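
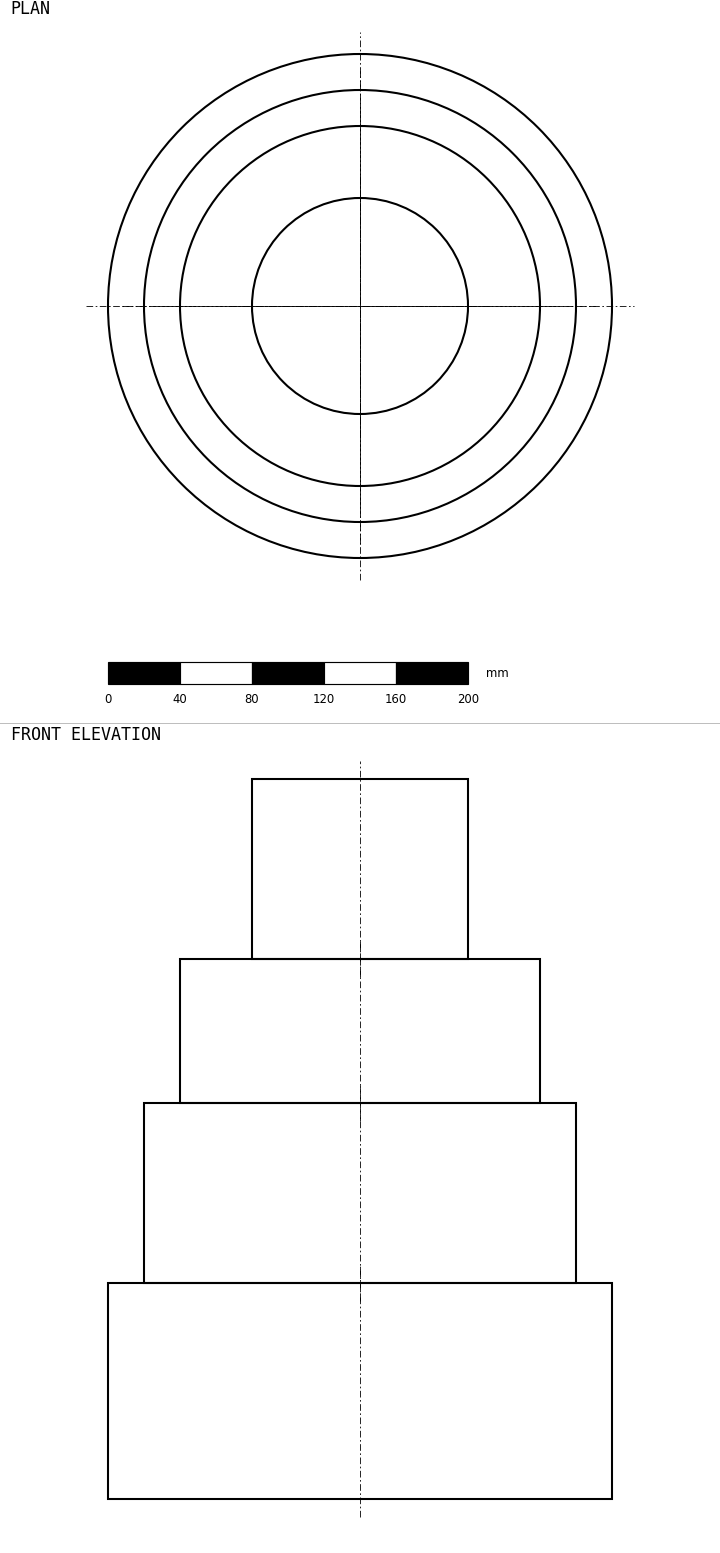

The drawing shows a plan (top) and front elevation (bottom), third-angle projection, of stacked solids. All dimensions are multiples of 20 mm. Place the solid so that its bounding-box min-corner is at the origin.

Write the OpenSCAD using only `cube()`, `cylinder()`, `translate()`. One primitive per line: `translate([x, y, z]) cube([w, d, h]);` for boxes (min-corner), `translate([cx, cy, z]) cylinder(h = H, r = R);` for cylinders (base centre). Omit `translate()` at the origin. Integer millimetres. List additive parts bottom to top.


translate([140, 140, 0]) cylinder(h = 120, r = 140);
translate([140, 140, 120]) cylinder(h = 100, r = 120);
translate([140, 140, 220]) cylinder(h = 80, r = 100);
translate([140, 140, 300]) cylinder(h = 100, r = 60);


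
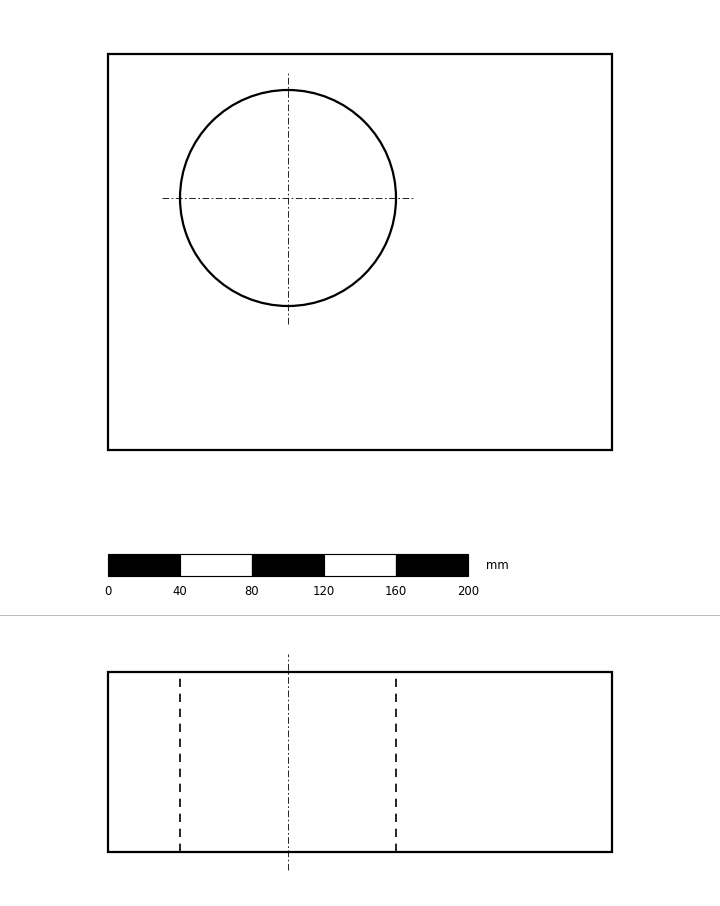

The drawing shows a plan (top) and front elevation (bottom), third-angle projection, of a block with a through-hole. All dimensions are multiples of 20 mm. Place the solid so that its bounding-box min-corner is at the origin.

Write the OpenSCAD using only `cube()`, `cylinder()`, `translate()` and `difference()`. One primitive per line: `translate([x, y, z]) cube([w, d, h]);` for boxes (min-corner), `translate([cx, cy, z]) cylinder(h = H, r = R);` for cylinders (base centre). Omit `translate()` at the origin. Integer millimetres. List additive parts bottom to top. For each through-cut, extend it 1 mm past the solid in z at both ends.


difference() {
  cube([280, 220, 100]);
  translate([100, 140, -1]) cylinder(h = 102, r = 60);
}


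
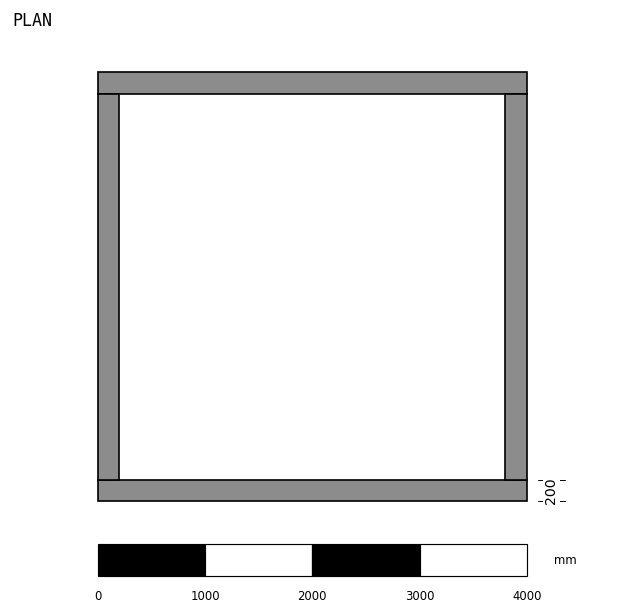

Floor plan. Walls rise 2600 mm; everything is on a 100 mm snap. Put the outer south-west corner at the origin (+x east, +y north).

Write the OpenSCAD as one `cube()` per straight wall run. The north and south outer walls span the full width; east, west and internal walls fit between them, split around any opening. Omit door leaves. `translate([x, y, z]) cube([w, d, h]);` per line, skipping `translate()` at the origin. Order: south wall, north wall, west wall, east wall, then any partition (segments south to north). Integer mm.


cube([4000, 200, 2600]);
translate([0, 3800, 0]) cube([4000, 200, 2600]);
translate([0, 200, 0]) cube([200, 3600, 2600]);
translate([3800, 200, 0]) cube([200, 3600, 2600]);


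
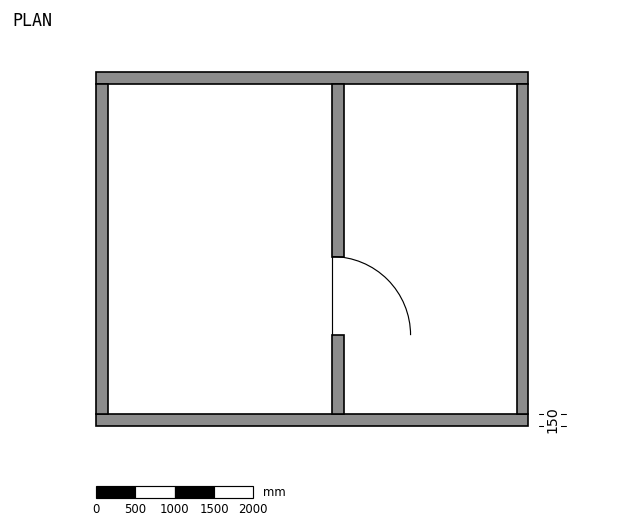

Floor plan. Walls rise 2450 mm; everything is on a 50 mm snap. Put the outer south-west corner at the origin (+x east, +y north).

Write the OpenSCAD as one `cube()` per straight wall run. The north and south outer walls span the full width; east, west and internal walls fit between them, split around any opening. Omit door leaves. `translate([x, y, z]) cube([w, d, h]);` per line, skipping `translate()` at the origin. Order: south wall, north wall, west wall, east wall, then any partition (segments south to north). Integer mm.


cube([5500, 150, 2450]);
translate([0, 4350, 0]) cube([5500, 150, 2450]);
translate([0, 150, 0]) cube([150, 4200, 2450]);
translate([5350, 150, 0]) cube([150, 4200, 2450]);
translate([3000, 150, 0]) cube([150, 1000, 2450]);
translate([3000, 2150, 0]) cube([150, 2200, 2450]);


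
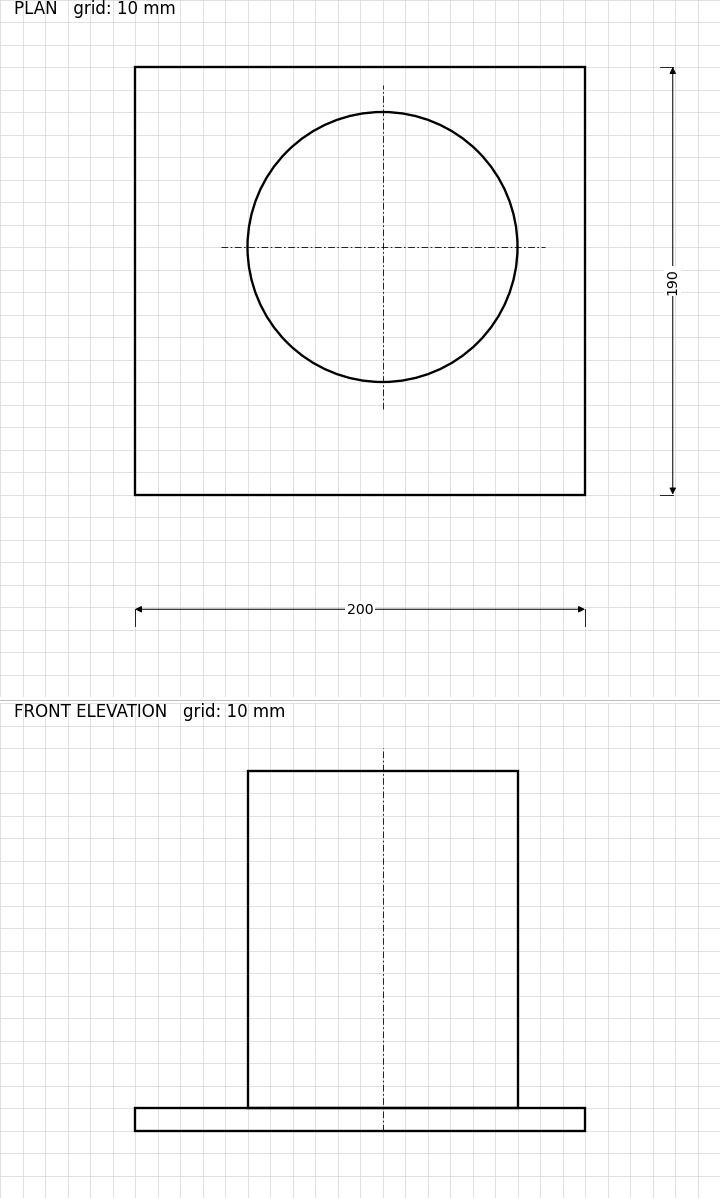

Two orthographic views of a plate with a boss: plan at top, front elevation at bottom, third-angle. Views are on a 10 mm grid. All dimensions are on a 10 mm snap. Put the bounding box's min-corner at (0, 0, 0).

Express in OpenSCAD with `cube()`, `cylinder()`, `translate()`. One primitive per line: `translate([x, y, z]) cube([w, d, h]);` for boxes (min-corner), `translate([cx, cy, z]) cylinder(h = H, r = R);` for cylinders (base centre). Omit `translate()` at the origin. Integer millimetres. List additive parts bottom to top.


cube([200, 190, 10]);
translate([110, 110, 10]) cylinder(h = 150, r = 60);


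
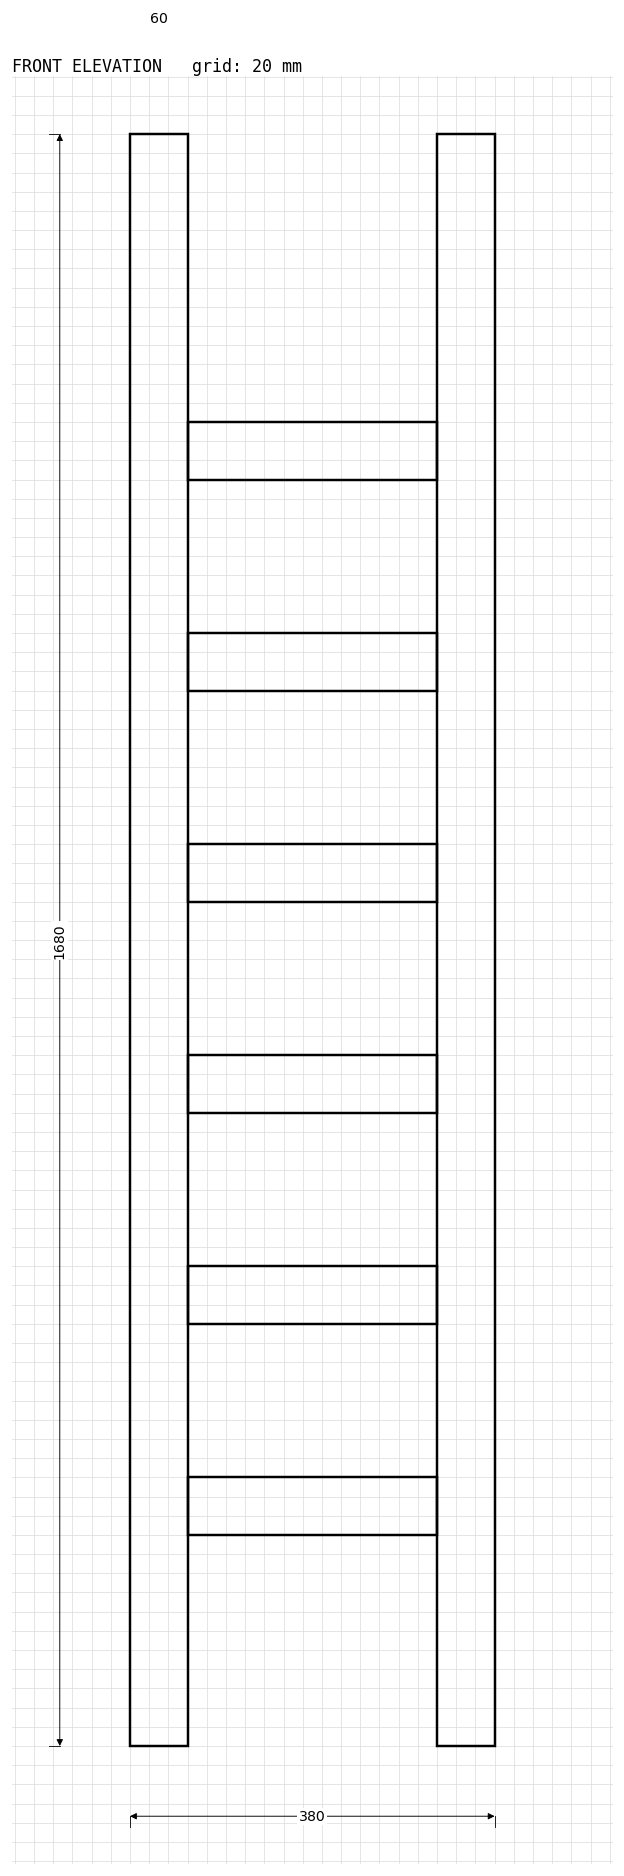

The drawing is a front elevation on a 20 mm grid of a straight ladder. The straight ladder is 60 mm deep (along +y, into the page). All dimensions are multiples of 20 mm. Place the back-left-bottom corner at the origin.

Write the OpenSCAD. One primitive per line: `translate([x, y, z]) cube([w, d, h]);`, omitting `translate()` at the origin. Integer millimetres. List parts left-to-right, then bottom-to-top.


cube([60, 60, 1680]);
translate([60, 0, 220]) cube([260, 60, 60]);
translate([60, 0, 440]) cube([260, 60, 60]);
translate([60, 0, 660]) cube([260, 60, 60]);
translate([60, 0, 880]) cube([260, 60, 60]);
translate([60, 0, 1100]) cube([260, 60, 60]);
translate([60, 0, 1320]) cube([260, 60, 60]);
translate([320, 0, 0]) cube([60, 60, 1680]);


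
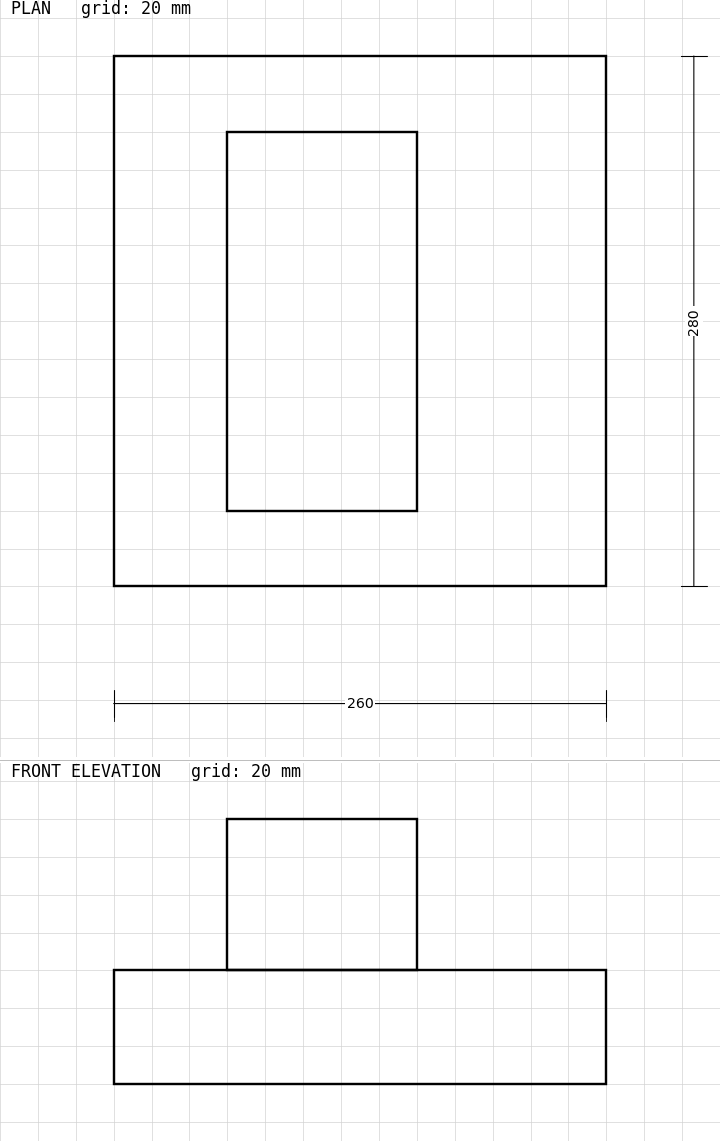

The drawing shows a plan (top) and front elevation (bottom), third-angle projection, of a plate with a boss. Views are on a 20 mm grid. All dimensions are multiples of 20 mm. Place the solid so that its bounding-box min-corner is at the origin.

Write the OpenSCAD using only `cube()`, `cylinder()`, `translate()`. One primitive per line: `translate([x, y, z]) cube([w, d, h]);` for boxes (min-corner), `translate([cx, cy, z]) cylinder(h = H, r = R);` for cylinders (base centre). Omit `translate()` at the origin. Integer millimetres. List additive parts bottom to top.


cube([260, 280, 60]);
translate([60, 40, 60]) cube([100, 200, 80]);


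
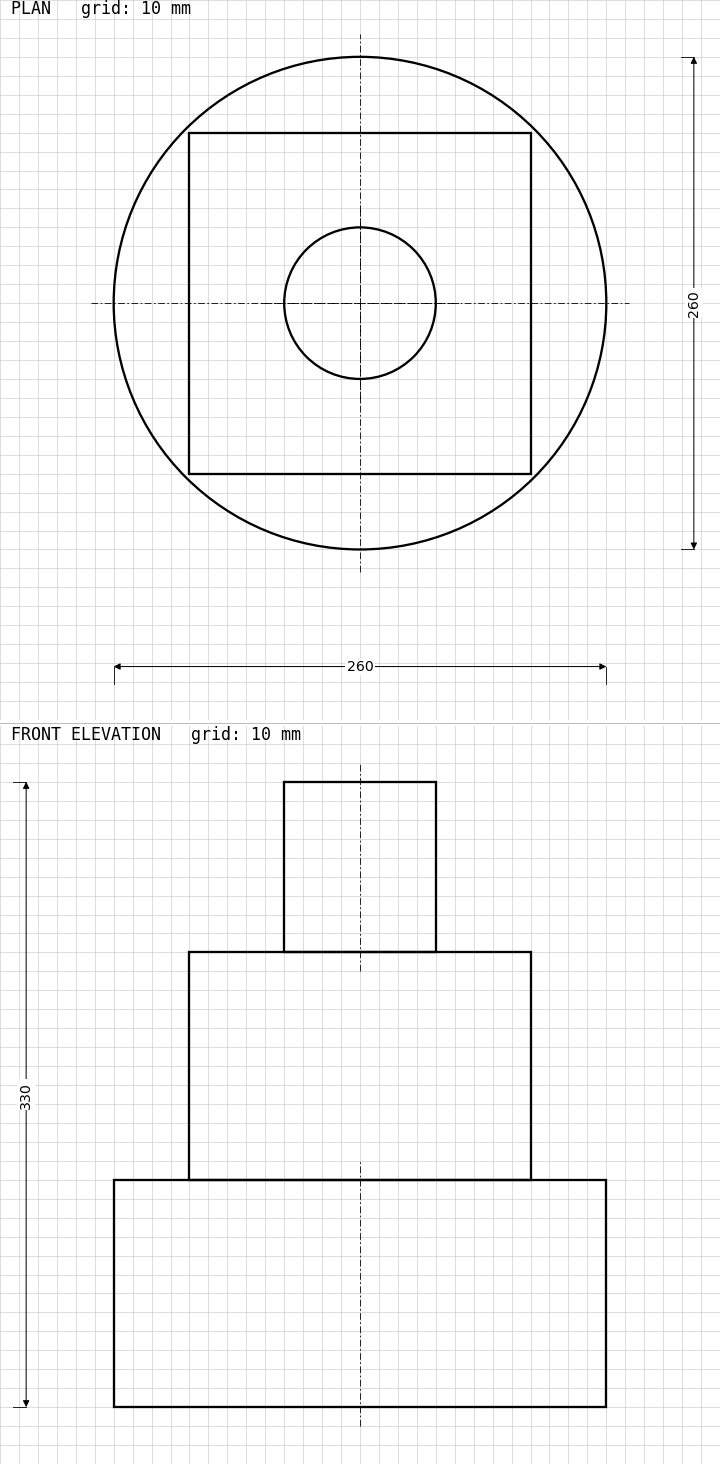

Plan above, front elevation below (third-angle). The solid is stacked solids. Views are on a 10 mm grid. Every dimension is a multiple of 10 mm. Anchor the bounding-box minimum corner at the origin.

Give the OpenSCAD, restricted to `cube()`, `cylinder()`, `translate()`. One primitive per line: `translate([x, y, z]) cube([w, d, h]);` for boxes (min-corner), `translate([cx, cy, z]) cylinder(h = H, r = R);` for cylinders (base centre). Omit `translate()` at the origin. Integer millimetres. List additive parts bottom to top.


translate([130, 130, 0]) cylinder(h = 120, r = 130);
translate([40, 40, 120]) cube([180, 180, 120]);
translate([130, 130, 240]) cylinder(h = 90, r = 40);


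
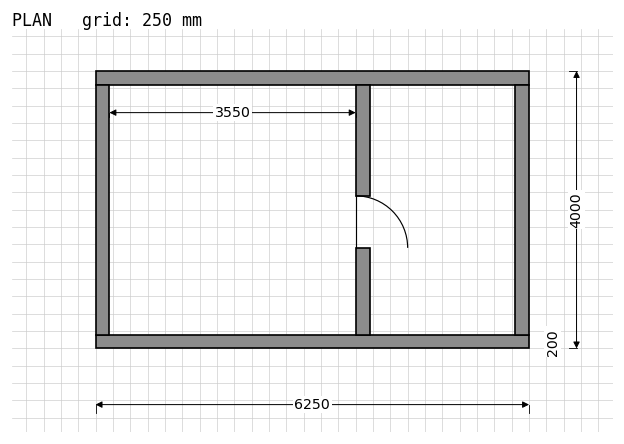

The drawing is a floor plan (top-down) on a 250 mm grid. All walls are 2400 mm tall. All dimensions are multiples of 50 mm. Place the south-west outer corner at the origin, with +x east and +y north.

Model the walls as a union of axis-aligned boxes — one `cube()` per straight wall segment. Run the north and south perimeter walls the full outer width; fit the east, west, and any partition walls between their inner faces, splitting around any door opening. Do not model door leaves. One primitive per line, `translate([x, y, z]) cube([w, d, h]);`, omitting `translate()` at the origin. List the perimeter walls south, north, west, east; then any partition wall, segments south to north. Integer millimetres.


cube([6250, 200, 2400]);
translate([0, 3800, 0]) cube([6250, 200, 2400]);
translate([0, 200, 0]) cube([200, 3600, 2400]);
translate([6050, 200, 0]) cube([200, 3600, 2400]);
translate([3750, 200, 0]) cube([200, 1250, 2400]);
translate([3750, 2200, 0]) cube([200, 1600, 2400]);


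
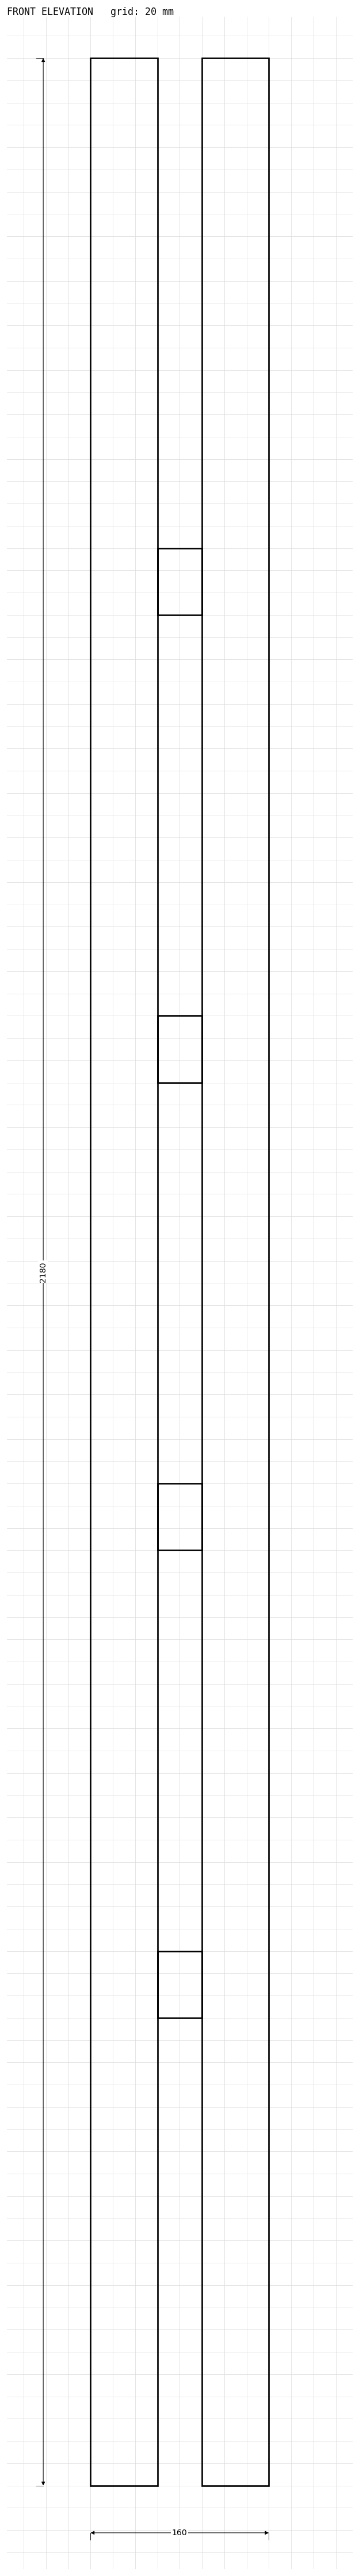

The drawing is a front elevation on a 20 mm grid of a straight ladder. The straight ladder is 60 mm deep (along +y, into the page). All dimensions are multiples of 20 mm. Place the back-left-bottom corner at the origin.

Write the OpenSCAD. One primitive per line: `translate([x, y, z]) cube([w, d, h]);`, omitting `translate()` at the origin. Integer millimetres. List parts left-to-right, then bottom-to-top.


cube([60, 60, 2180]);
translate([60, 0, 420]) cube([40, 60, 60]);
translate([60, 0, 840]) cube([40, 60, 60]);
translate([60, 0, 1260]) cube([40, 60, 60]);
translate([60, 0, 1680]) cube([40, 60, 60]);
translate([100, 0, 0]) cube([60, 60, 2180]);


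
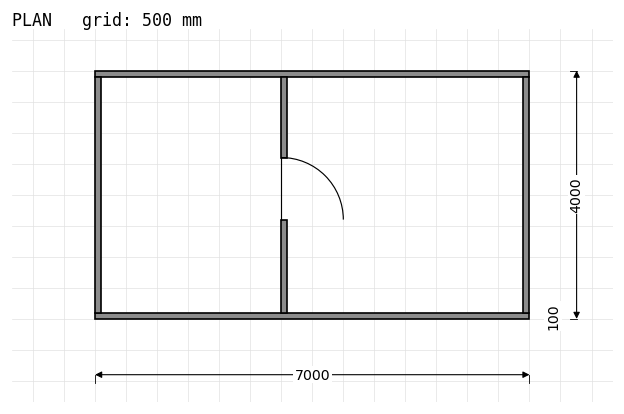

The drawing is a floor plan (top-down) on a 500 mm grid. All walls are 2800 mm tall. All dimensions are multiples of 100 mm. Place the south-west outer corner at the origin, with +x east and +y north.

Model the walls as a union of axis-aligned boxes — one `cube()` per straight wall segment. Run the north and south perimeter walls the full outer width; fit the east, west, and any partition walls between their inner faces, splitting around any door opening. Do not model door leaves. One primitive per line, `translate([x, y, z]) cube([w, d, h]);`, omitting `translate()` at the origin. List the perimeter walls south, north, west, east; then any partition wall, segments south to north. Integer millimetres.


cube([7000, 100, 2800]);
translate([0, 3900, 0]) cube([7000, 100, 2800]);
translate([0, 100, 0]) cube([100, 3800, 2800]);
translate([6900, 100, 0]) cube([100, 3800, 2800]);
translate([3000, 100, 0]) cube([100, 1500, 2800]);
translate([3000, 2600, 0]) cube([100, 1300, 2800]);


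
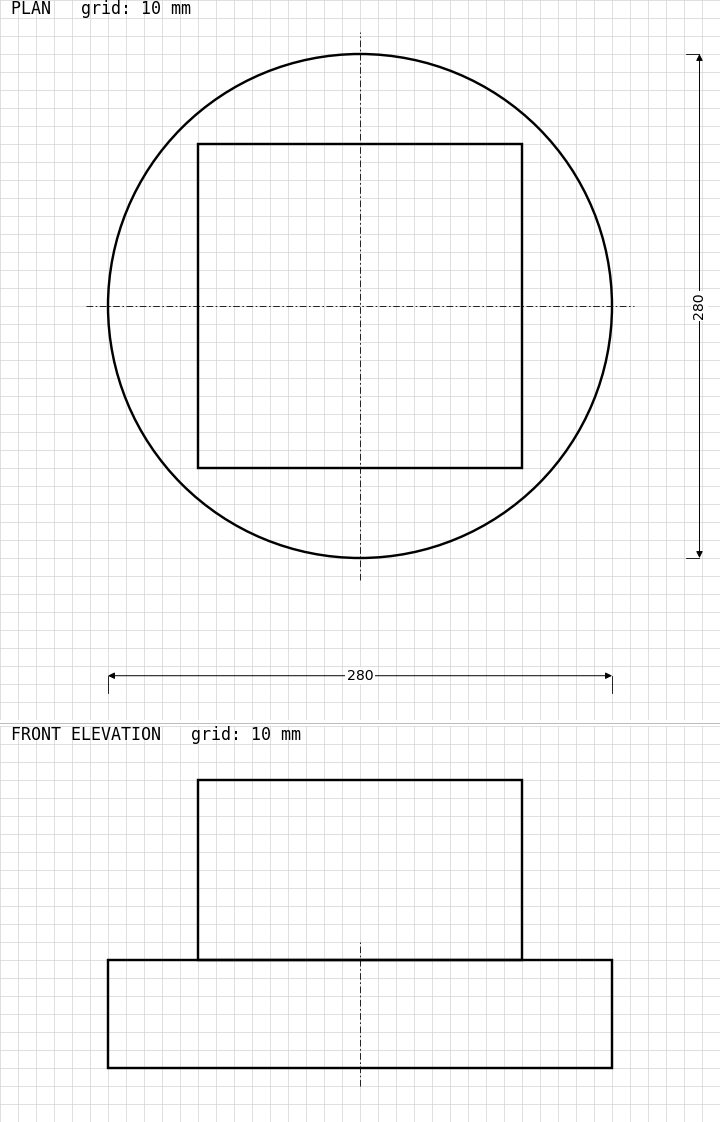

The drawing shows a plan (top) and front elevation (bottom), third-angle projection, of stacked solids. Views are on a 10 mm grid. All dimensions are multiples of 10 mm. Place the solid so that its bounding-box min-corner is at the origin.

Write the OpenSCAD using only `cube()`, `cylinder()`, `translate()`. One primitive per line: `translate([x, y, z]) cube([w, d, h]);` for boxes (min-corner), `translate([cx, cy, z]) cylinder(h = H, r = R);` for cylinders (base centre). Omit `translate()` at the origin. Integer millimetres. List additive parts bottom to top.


translate([140, 140, 0]) cylinder(h = 60, r = 140);
translate([50, 50, 60]) cube([180, 180, 100]);


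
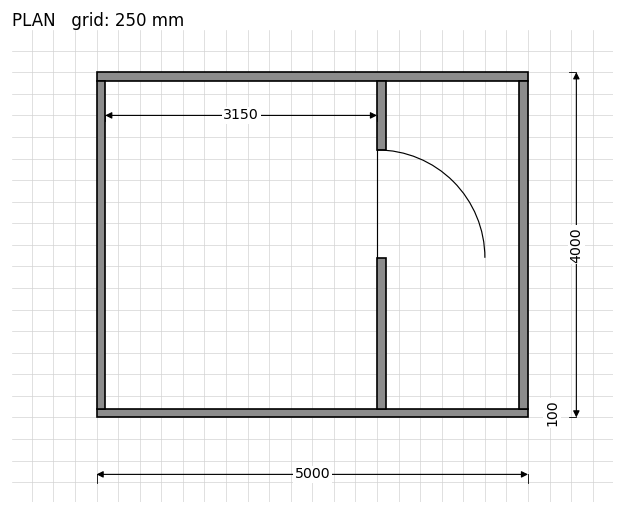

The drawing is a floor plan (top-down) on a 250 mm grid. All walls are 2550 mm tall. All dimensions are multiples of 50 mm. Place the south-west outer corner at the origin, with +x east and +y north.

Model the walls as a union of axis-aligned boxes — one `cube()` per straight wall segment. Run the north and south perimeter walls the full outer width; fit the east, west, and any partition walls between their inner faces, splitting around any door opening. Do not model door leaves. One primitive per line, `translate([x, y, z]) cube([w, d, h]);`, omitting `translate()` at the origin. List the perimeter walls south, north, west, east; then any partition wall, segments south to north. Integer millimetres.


cube([5000, 100, 2550]);
translate([0, 3900, 0]) cube([5000, 100, 2550]);
translate([0, 100, 0]) cube([100, 3800, 2550]);
translate([4900, 100, 0]) cube([100, 3800, 2550]);
translate([3250, 100, 0]) cube([100, 1750, 2550]);
translate([3250, 3100, 0]) cube([100, 800, 2550]);


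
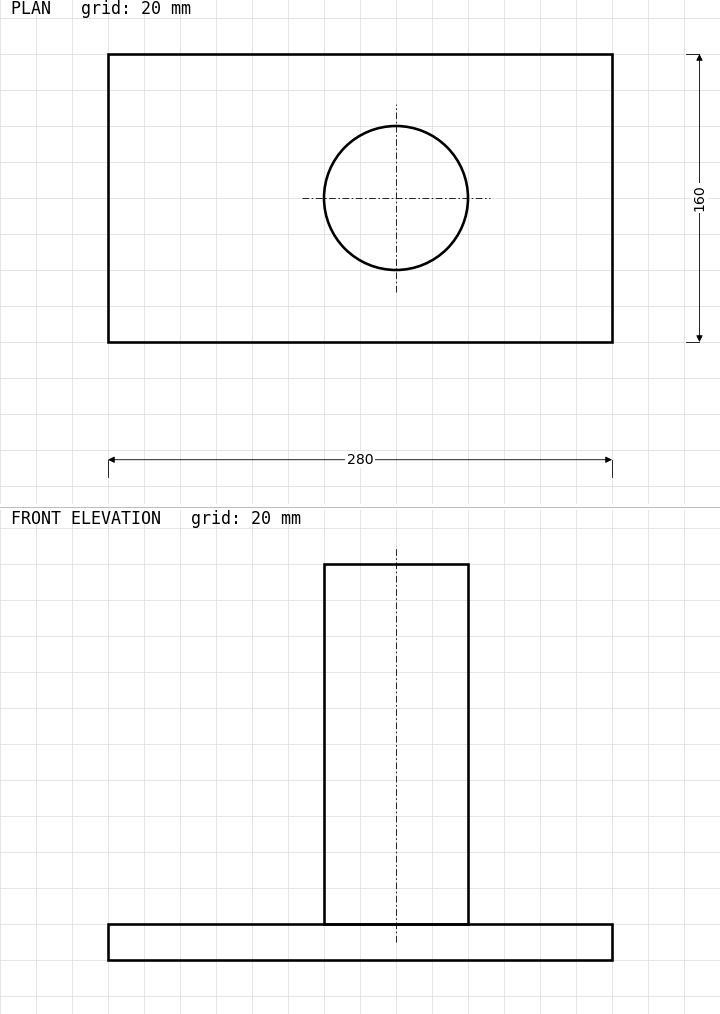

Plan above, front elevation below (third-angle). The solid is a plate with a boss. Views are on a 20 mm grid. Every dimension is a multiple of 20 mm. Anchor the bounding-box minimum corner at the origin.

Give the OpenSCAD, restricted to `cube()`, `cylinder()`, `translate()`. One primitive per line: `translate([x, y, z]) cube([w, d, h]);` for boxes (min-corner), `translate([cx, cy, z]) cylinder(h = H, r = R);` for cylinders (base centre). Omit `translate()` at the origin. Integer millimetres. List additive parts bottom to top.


cube([280, 160, 20]);
translate([160, 80, 20]) cylinder(h = 200, r = 40);


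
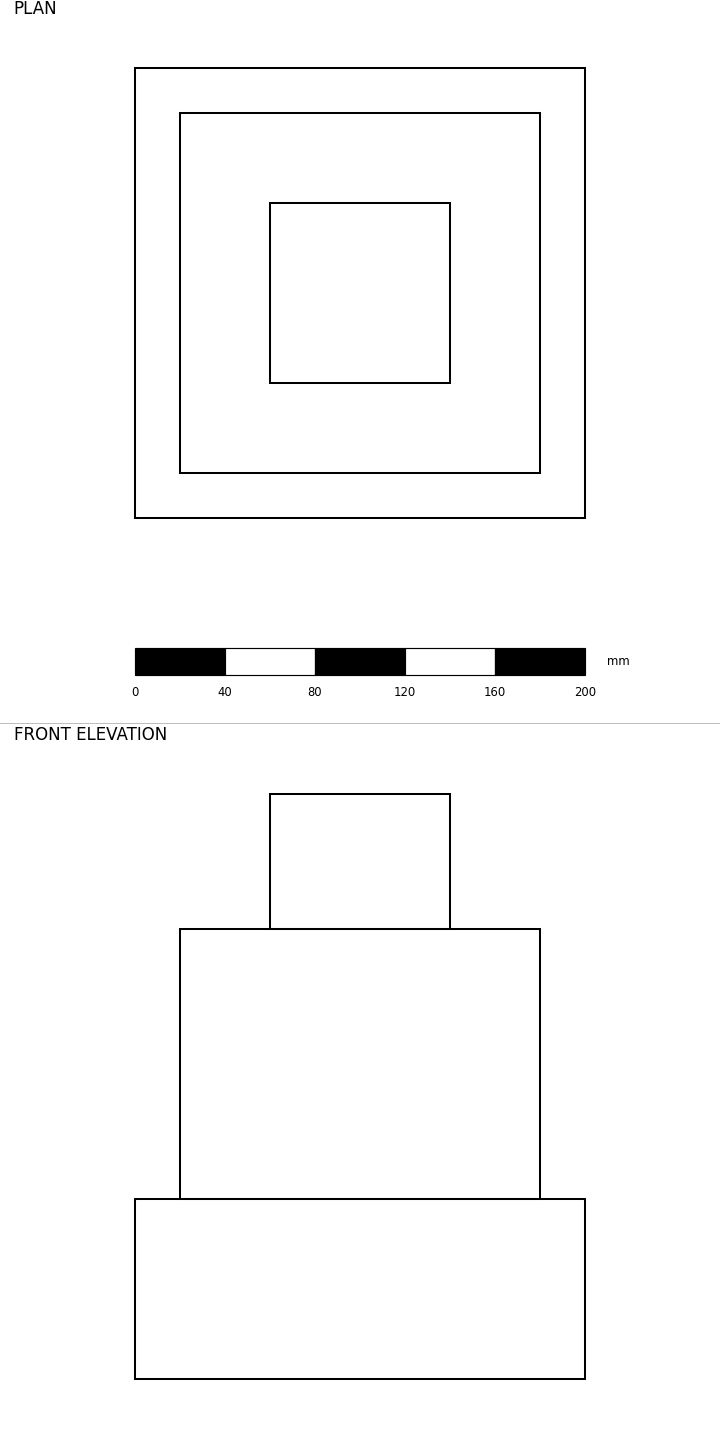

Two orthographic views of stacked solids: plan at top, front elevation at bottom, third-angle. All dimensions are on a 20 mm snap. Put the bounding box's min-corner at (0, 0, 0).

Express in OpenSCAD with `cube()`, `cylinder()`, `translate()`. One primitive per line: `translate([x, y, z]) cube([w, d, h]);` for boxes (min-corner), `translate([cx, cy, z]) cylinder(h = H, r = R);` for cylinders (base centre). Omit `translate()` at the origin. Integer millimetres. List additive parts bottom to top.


cube([200, 200, 80]);
translate([20, 20, 80]) cube([160, 160, 120]);
translate([60, 60, 200]) cube([80, 80, 60]);


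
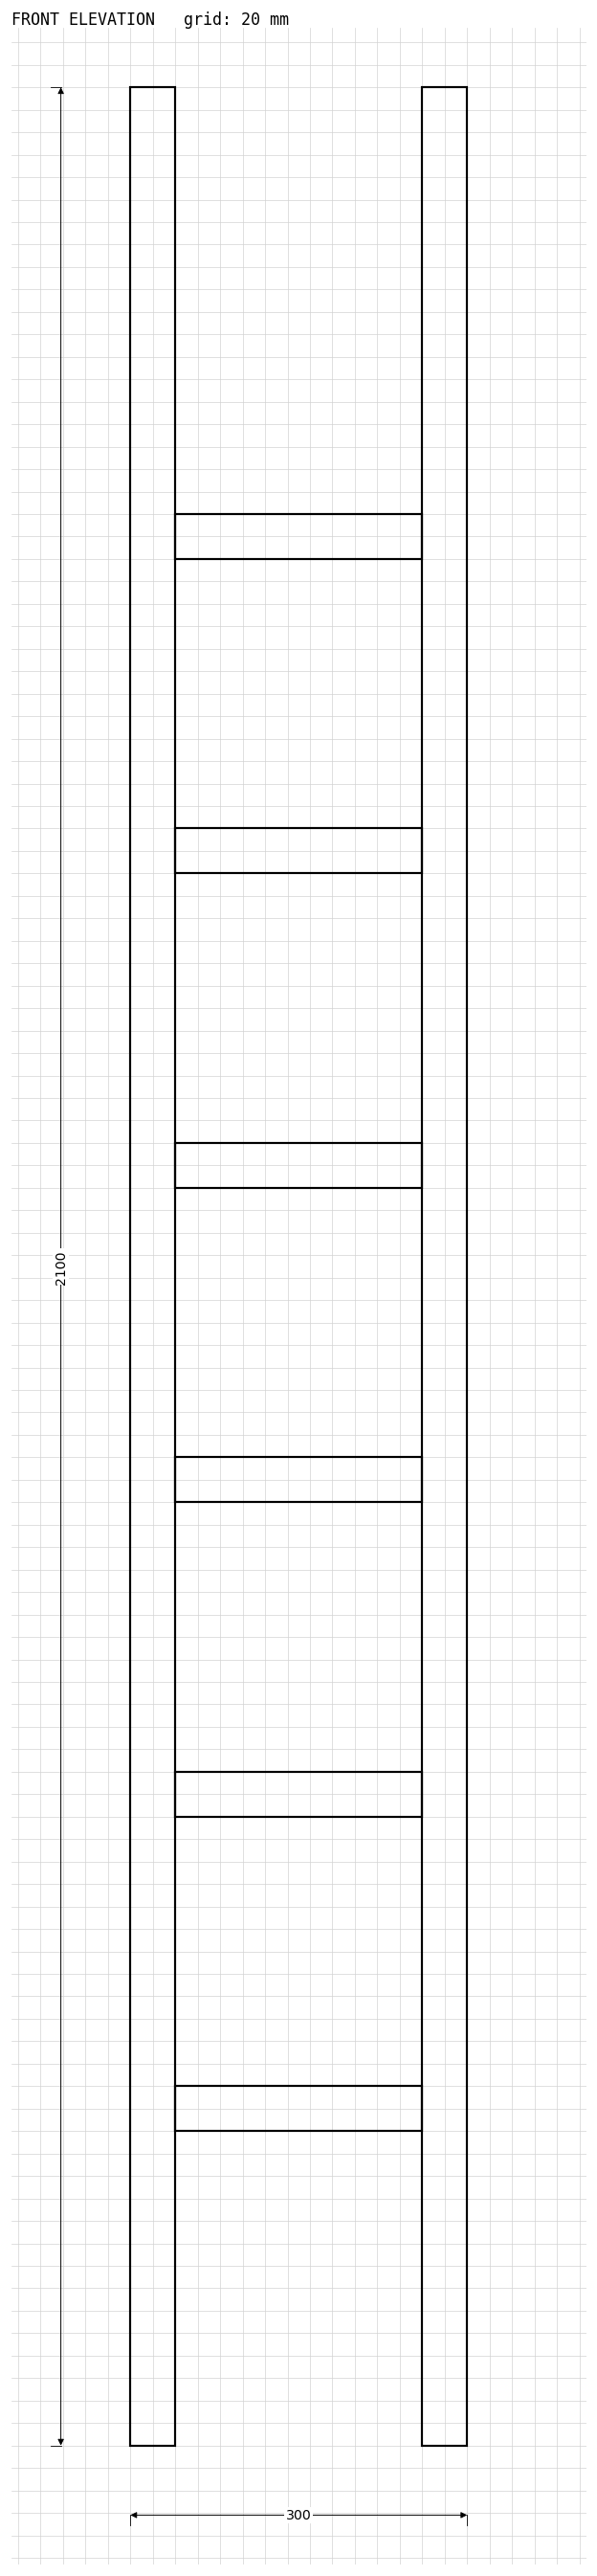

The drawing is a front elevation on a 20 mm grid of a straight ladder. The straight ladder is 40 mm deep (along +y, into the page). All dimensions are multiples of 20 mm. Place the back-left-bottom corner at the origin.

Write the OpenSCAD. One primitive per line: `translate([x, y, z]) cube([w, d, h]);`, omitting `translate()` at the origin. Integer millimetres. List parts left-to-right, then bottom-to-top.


cube([40, 40, 2100]);
translate([40, 0, 280]) cube([220, 40, 40]);
translate([40, 0, 560]) cube([220, 40, 40]);
translate([40, 0, 840]) cube([220, 40, 40]);
translate([40, 0, 1120]) cube([220, 40, 40]);
translate([40, 0, 1400]) cube([220, 40, 40]);
translate([40, 0, 1680]) cube([220, 40, 40]);
translate([260, 0, 0]) cube([40, 40, 2100]);


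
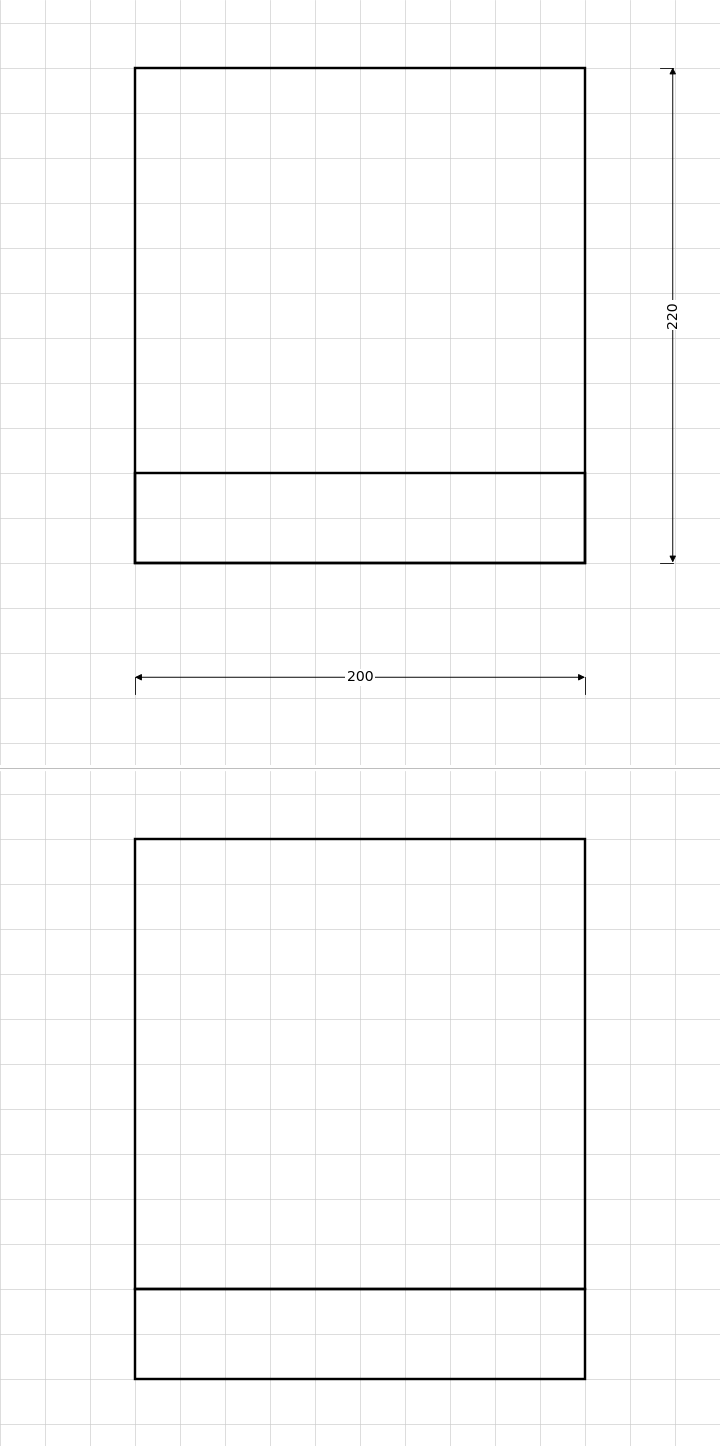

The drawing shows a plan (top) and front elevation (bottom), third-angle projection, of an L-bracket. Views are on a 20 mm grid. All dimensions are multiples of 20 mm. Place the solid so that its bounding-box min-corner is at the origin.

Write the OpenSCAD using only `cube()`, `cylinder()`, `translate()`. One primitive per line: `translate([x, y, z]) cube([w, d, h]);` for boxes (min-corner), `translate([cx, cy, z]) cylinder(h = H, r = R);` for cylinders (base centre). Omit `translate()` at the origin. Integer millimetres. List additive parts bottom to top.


cube([200, 220, 40]);
translate([0, 0, 40]) cube([200, 40, 200]);


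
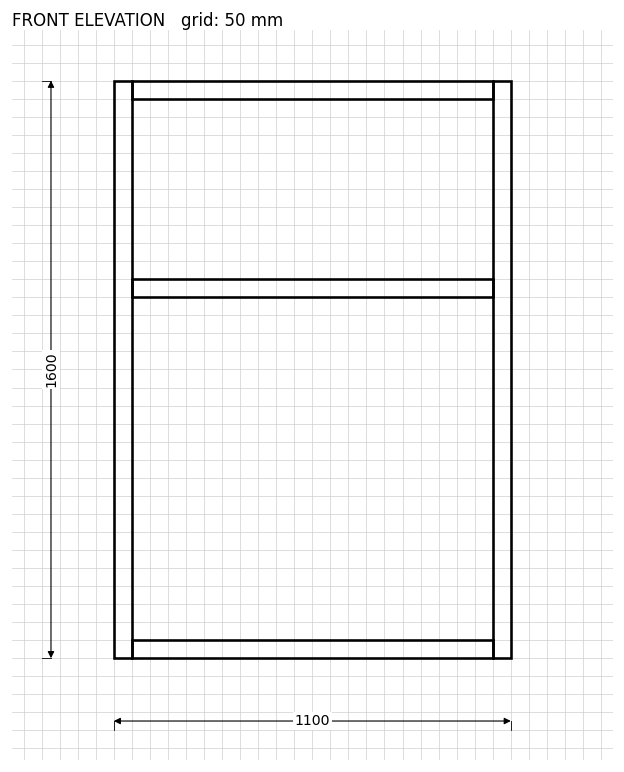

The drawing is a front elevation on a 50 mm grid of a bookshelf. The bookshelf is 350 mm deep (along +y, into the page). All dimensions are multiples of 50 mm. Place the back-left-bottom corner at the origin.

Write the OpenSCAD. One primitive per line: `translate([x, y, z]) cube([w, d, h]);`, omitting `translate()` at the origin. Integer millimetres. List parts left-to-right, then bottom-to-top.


cube([50, 350, 1600]);
translate([50, 0, 0]) cube([1000, 350, 50]);
translate([50, 0, 1000]) cube([1000, 350, 50]);
translate([50, 0, 1550]) cube([1000, 350, 50]);
translate([1050, 0, 0]) cube([50, 350, 1600]);


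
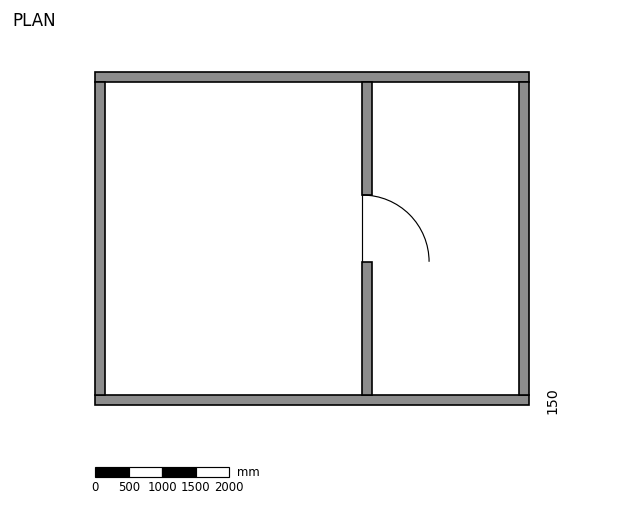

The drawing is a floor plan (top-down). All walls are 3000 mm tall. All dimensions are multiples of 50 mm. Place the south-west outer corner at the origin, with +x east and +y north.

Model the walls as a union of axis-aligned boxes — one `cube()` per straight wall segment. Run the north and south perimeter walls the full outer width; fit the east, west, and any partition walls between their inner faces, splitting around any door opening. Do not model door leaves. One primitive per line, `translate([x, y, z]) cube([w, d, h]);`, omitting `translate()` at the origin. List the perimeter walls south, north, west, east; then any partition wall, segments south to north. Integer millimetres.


cube([6500, 150, 3000]);
translate([0, 4850, 0]) cube([6500, 150, 3000]);
translate([0, 150, 0]) cube([150, 4700, 3000]);
translate([6350, 150, 0]) cube([150, 4700, 3000]);
translate([4000, 150, 0]) cube([150, 2000, 3000]);
translate([4000, 3150, 0]) cube([150, 1700, 3000]);


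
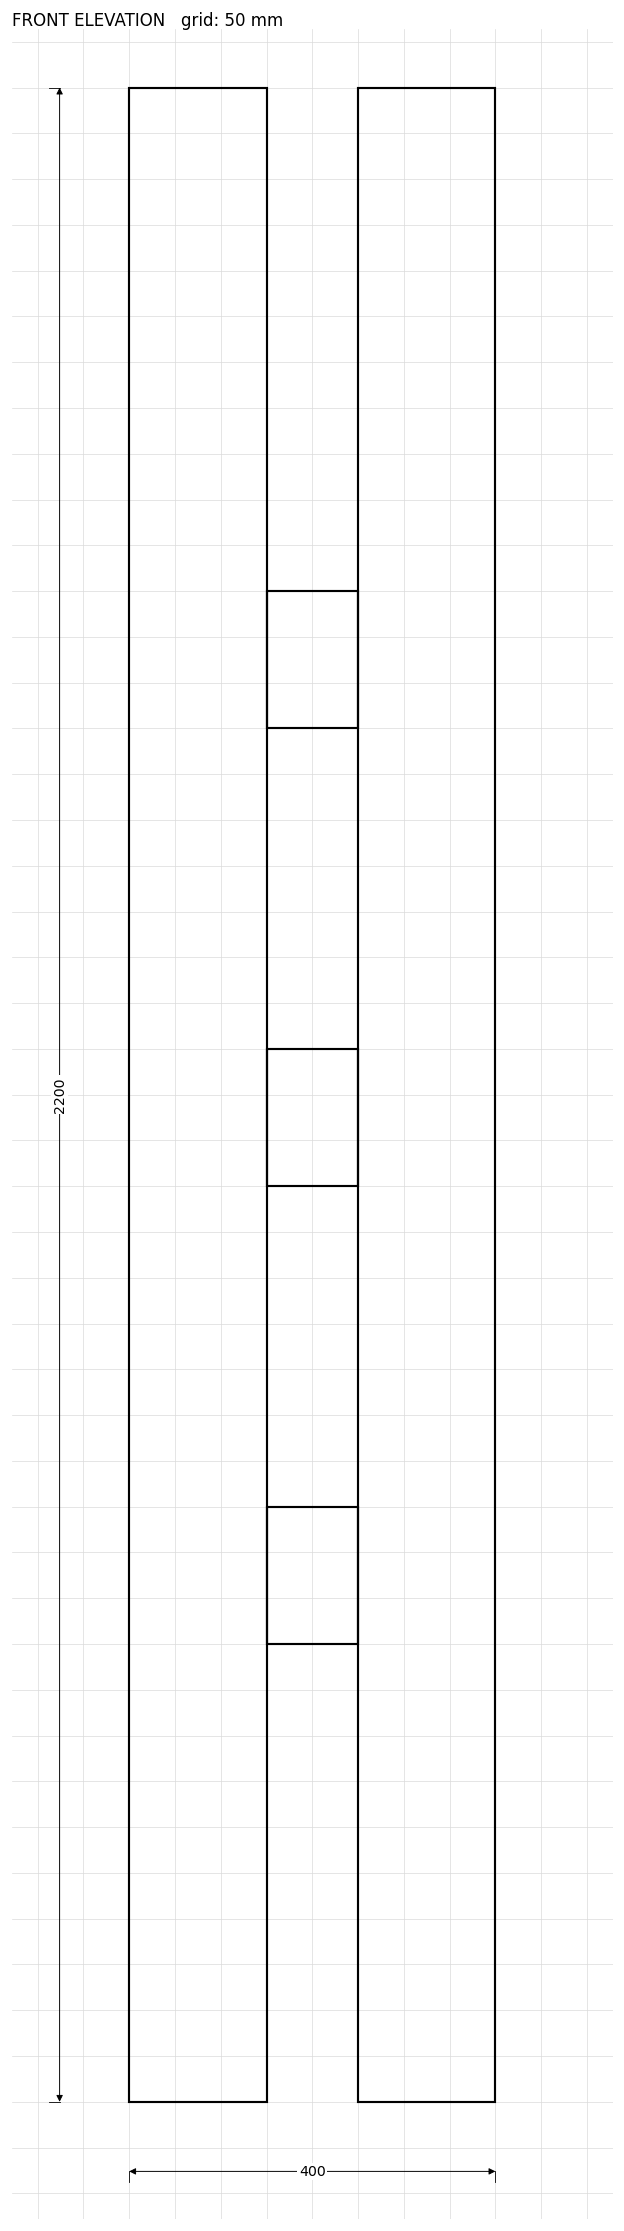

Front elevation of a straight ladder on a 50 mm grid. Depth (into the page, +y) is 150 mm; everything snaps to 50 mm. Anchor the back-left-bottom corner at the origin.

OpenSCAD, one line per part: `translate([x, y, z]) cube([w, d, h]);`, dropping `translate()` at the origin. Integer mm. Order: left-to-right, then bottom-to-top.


cube([150, 150, 2200]);
translate([150, 0, 500]) cube([100, 150, 150]);
translate([150, 0, 1000]) cube([100, 150, 150]);
translate([150, 0, 1500]) cube([100, 150, 150]);
translate([250, 0, 0]) cube([150, 150, 2200]);


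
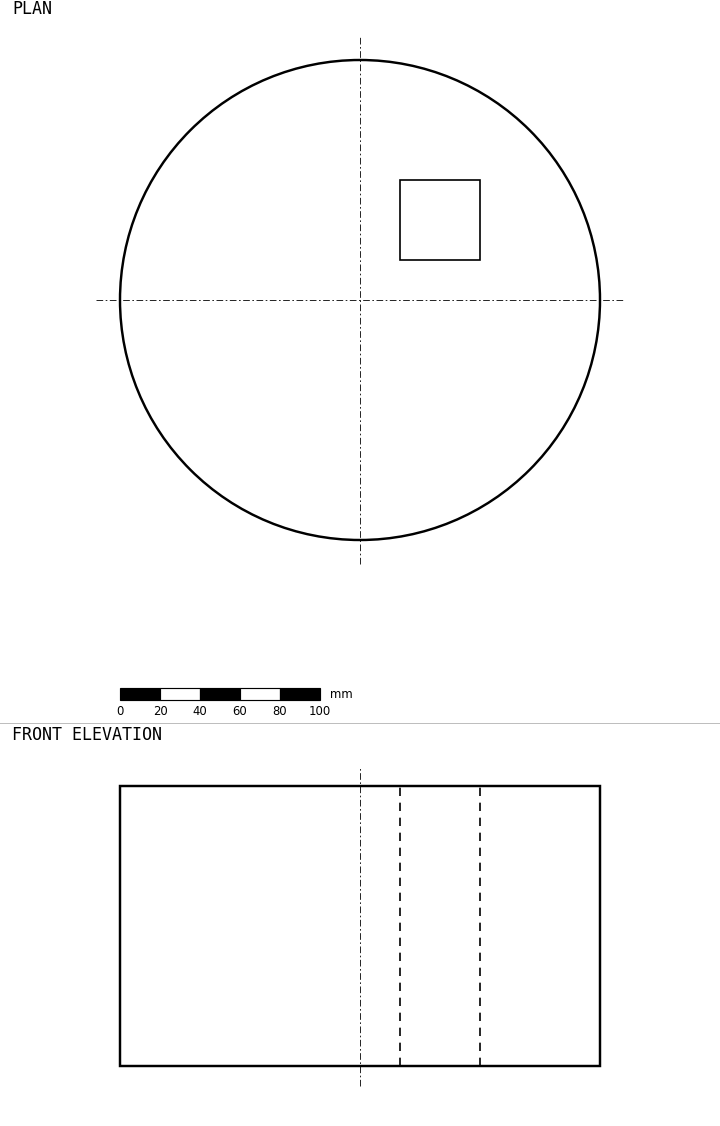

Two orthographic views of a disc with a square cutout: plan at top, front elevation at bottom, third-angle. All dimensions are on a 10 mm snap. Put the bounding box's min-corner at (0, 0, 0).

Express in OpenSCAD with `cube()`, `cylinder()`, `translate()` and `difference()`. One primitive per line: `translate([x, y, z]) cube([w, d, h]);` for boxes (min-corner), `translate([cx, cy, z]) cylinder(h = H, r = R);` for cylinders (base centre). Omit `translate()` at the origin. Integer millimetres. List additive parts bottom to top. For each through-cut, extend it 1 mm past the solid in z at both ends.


difference() {
  translate([120, 120, 0]) cylinder(h = 140, r = 120);
  translate([140, 140, -1]) cube([40, 40, 142]);
}


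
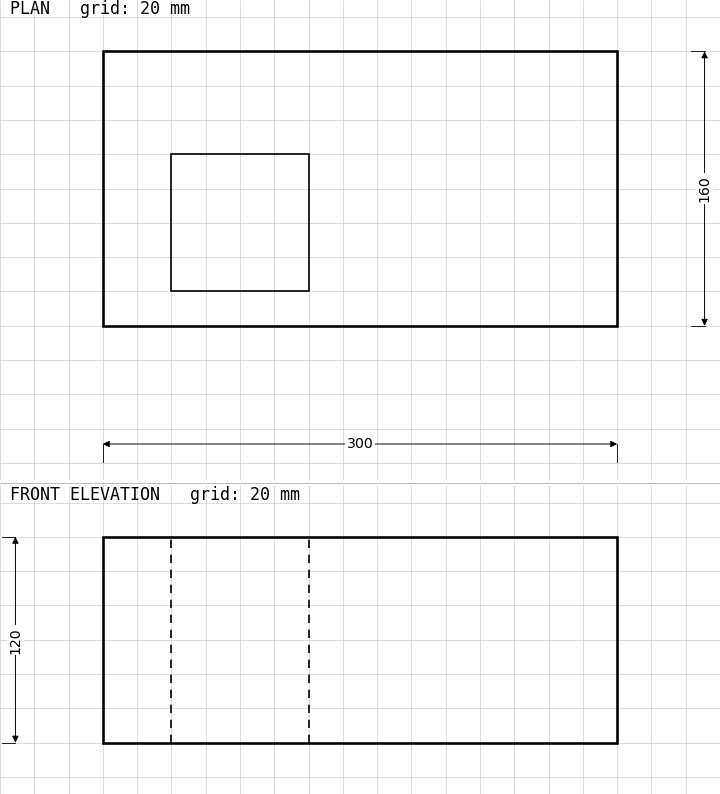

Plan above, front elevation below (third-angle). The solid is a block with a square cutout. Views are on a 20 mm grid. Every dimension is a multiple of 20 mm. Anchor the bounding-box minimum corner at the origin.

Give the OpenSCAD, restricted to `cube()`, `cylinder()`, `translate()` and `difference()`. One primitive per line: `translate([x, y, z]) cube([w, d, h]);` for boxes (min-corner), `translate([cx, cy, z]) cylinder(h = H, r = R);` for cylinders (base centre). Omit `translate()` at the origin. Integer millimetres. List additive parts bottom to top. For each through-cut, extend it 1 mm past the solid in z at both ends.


difference() {
  cube([300, 160, 120]);
  translate([40, 20, -1]) cube([80, 80, 122]);
}


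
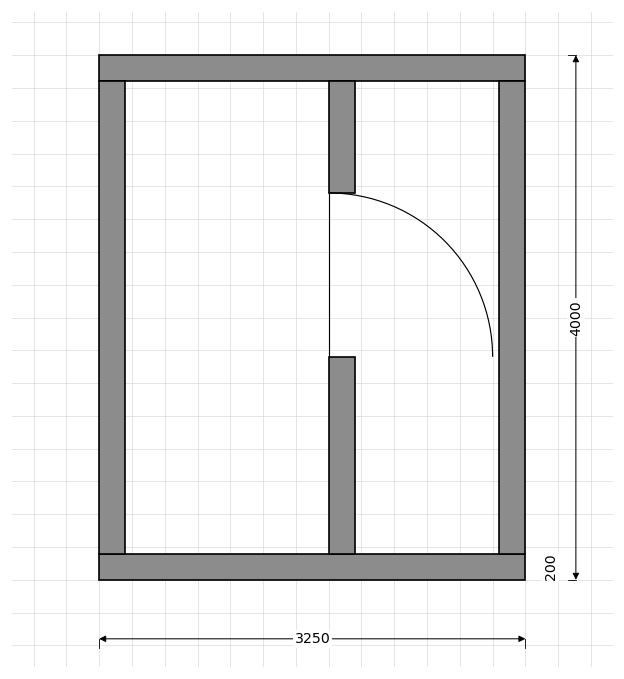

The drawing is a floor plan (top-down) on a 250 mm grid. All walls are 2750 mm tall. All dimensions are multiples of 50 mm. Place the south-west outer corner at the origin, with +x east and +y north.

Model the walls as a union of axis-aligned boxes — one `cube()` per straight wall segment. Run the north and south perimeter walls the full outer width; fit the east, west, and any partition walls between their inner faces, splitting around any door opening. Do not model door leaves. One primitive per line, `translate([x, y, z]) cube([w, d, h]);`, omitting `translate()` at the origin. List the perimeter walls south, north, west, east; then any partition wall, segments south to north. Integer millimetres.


cube([3250, 200, 2750]);
translate([0, 3800, 0]) cube([3250, 200, 2750]);
translate([0, 200, 0]) cube([200, 3600, 2750]);
translate([3050, 200, 0]) cube([200, 3600, 2750]);
translate([1750, 200, 0]) cube([200, 1500, 2750]);
translate([1750, 2950, 0]) cube([200, 850, 2750]);


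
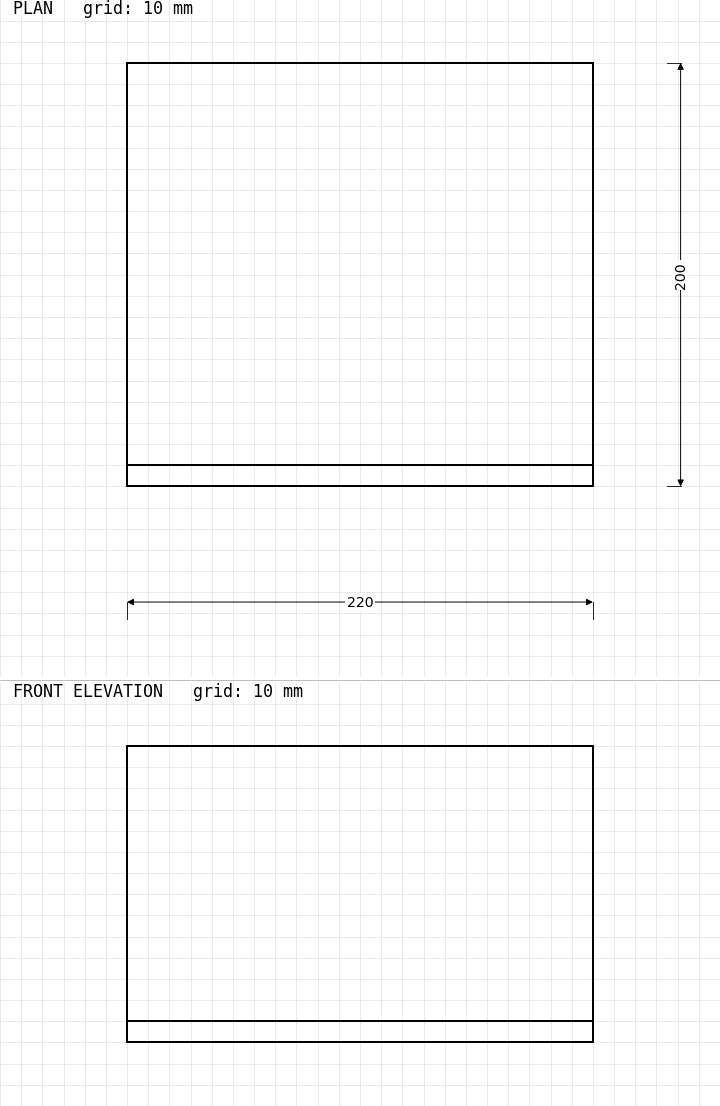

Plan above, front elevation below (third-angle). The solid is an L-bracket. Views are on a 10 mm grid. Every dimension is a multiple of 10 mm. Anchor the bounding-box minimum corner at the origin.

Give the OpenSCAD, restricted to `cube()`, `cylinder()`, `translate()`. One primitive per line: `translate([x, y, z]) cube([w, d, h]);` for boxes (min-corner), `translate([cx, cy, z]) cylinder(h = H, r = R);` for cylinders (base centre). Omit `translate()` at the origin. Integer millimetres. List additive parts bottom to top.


cube([220, 200, 10]);
translate([0, 0, 10]) cube([220, 10, 130]);


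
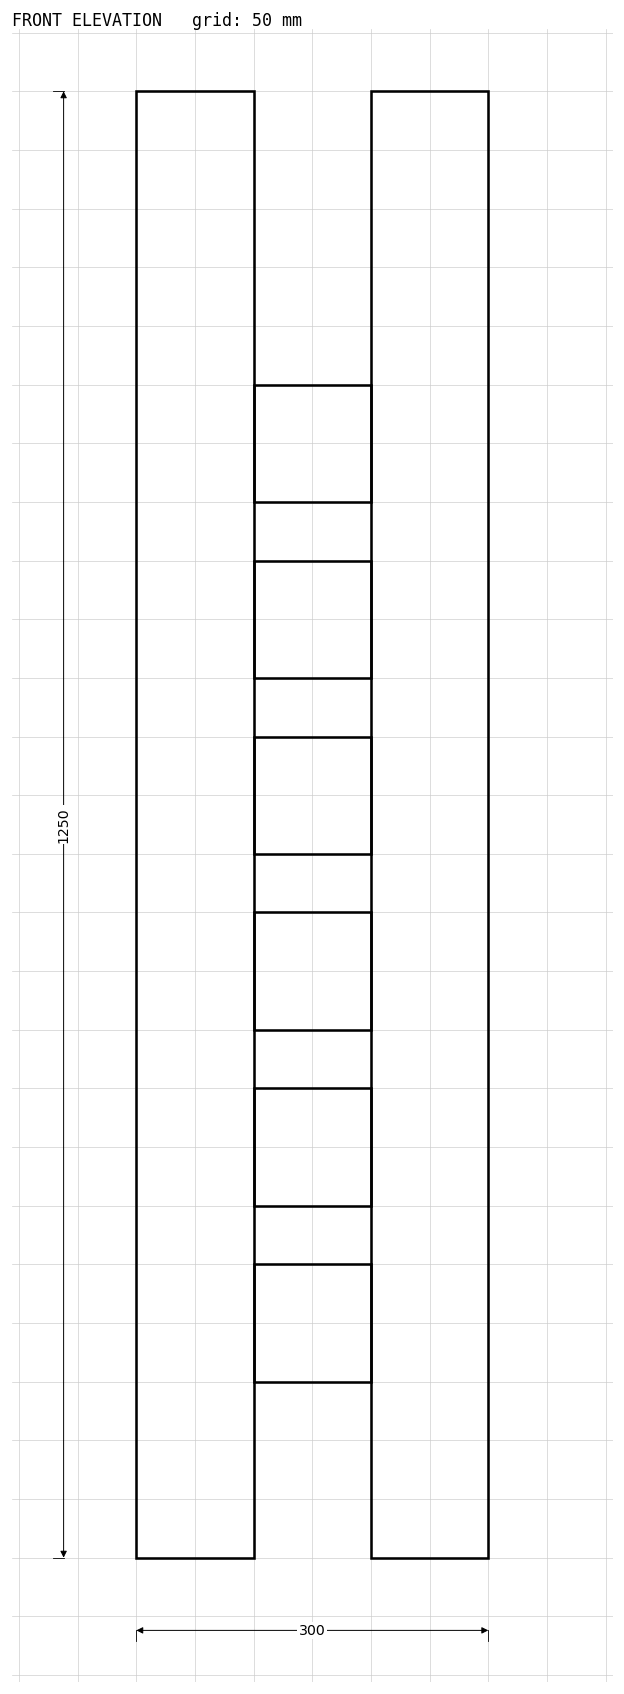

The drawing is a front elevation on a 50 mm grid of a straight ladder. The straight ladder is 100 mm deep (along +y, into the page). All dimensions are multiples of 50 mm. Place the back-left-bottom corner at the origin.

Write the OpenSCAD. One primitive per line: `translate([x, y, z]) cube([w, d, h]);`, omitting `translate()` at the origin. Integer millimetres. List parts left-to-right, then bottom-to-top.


cube([100, 100, 1250]);
translate([100, 0, 150]) cube([100, 100, 100]);
translate([100, 0, 300]) cube([100, 100, 100]);
translate([100, 0, 450]) cube([100, 100, 100]);
translate([100, 0, 600]) cube([100, 100, 100]);
translate([100, 0, 750]) cube([100, 100, 100]);
translate([100, 0, 900]) cube([100, 100, 100]);
translate([200, 0, 0]) cube([100, 100, 1250]);


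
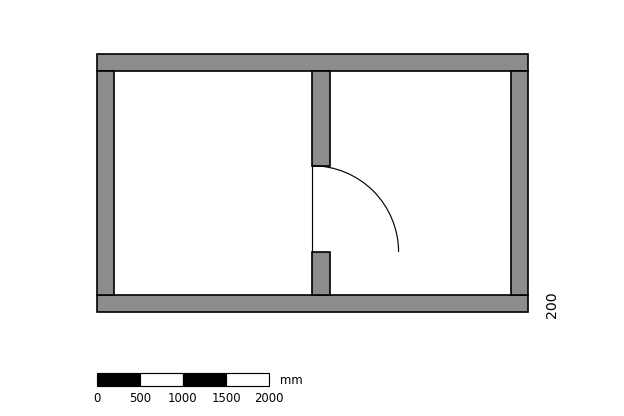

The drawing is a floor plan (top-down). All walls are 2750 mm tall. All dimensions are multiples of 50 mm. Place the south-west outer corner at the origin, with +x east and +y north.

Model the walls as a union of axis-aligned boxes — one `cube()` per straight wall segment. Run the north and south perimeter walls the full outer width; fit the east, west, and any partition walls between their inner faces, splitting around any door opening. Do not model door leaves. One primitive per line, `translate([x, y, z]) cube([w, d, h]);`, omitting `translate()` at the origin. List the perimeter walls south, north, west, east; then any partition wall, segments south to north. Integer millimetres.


cube([5000, 200, 2750]);
translate([0, 2800, 0]) cube([5000, 200, 2750]);
translate([0, 200, 0]) cube([200, 2600, 2750]);
translate([4800, 200, 0]) cube([200, 2600, 2750]);
translate([2500, 200, 0]) cube([200, 500, 2750]);
translate([2500, 1700, 0]) cube([200, 1100, 2750]);


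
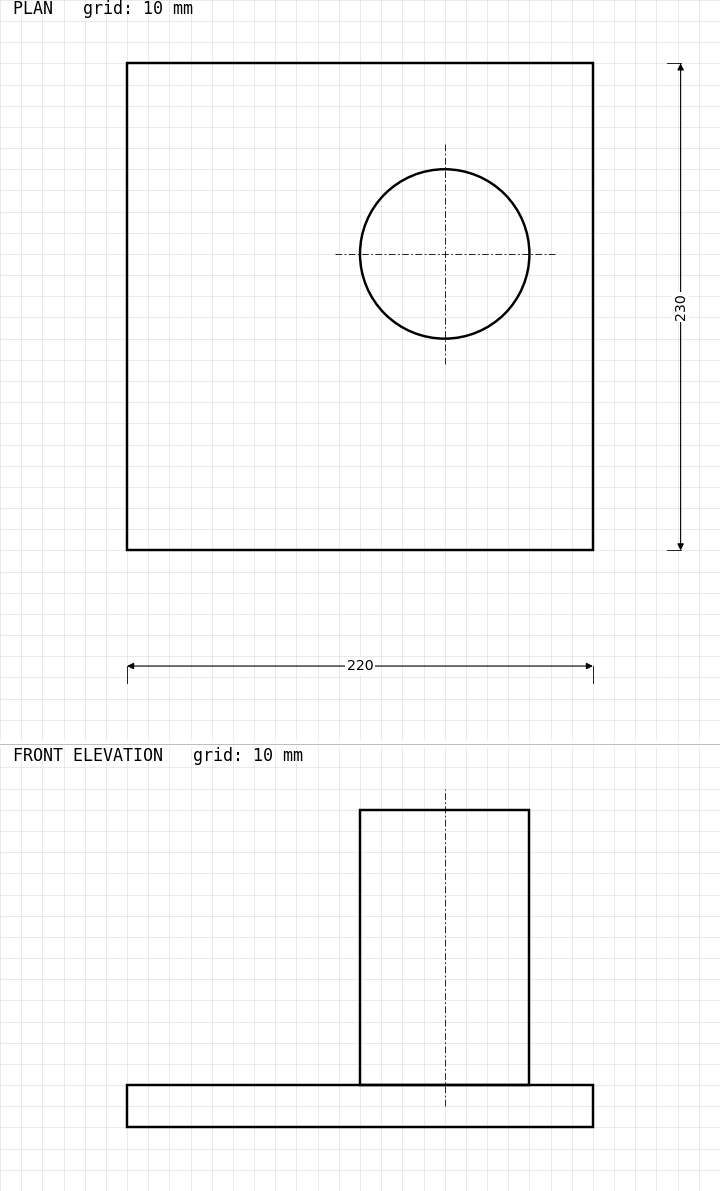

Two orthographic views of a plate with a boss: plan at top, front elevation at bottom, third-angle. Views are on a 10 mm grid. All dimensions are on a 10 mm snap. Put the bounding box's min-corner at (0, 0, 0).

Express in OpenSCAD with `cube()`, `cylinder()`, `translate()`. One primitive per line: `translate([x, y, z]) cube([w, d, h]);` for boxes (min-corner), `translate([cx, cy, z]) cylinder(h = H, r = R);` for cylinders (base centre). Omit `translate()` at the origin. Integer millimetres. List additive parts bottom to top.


cube([220, 230, 20]);
translate([150, 140, 20]) cylinder(h = 130, r = 40);


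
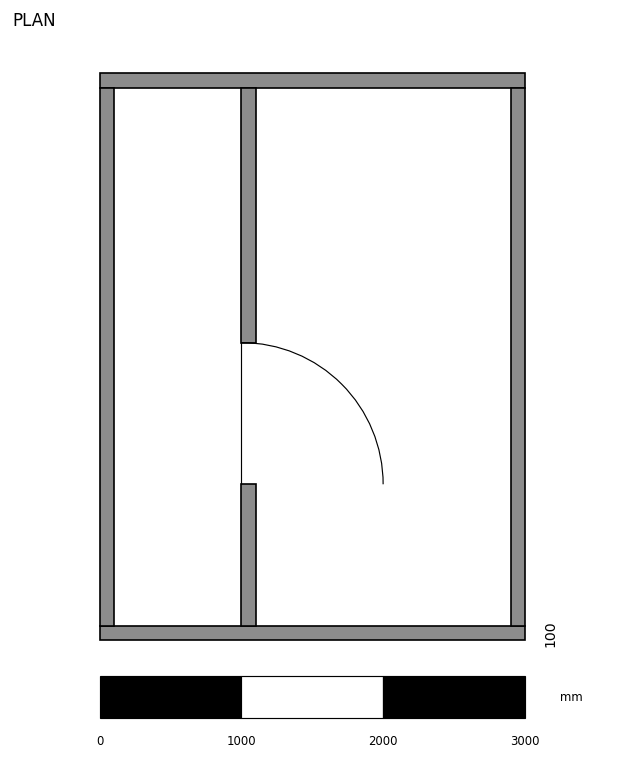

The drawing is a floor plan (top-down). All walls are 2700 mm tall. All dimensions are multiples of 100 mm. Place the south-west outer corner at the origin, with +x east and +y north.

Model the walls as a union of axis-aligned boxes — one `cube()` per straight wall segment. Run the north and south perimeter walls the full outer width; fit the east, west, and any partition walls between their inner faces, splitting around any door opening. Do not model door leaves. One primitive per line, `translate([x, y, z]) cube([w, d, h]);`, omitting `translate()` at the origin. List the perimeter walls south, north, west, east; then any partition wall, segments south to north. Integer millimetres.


cube([3000, 100, 2700]);
translate([0, 3900, 0]) cube([3000, 100, 2700]);
translate([0, 100, 0]) cube([100, 3800, 2700]);
translate([2900, 100, 0]) cube([100, 3800, 2700]);
translate([1000, 100, 0]) cube([100, 1000, 2700]);
translate([1000, 2100, 0]) cube([100, 1800, 2700]);


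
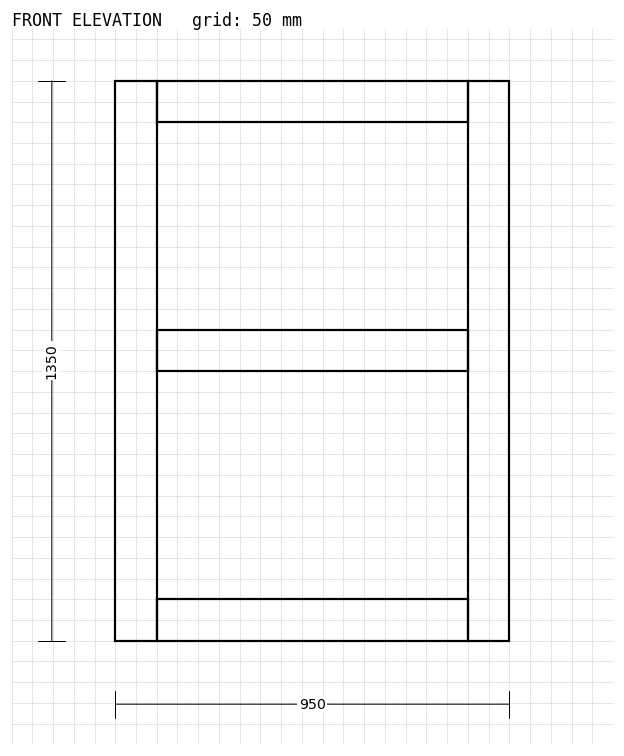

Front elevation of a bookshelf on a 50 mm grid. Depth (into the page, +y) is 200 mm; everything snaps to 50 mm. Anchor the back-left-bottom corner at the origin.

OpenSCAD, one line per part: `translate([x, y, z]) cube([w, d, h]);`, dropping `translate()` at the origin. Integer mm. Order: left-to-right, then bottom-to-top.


cube([100, 200, 1350]);
translate([100, 0, 0]) cube([750, 200, 100]);
translate([100, 0, 650]) cube([750, 200, 100]);
translate([100, 0, 1250]) cube([750, 200, 100]);
translate([850, 0, 0]) cube([100, 200, 1350]);


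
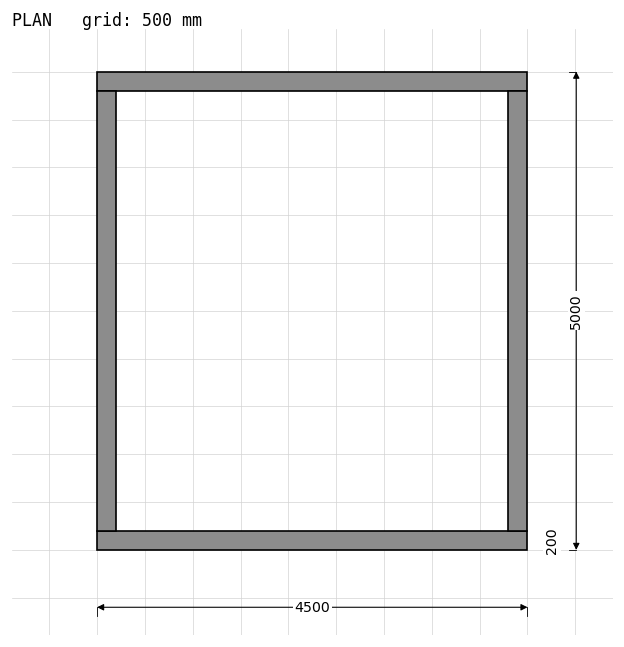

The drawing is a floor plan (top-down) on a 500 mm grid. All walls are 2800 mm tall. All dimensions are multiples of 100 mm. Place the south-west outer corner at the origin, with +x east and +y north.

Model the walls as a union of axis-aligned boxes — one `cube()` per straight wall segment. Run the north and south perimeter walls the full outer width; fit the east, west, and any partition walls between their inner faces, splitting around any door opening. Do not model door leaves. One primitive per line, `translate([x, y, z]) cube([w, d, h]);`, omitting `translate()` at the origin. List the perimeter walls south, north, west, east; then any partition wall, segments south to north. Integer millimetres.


cube([4500, 200, 2800]);
translate([0, 4800, 0]) cube([4500, 200, 2800]);
translate([0, 200, 0]) cube([200, 4600, 2800]);
translate([4300, 200, 0]) cube([200, 4600, 2800]);


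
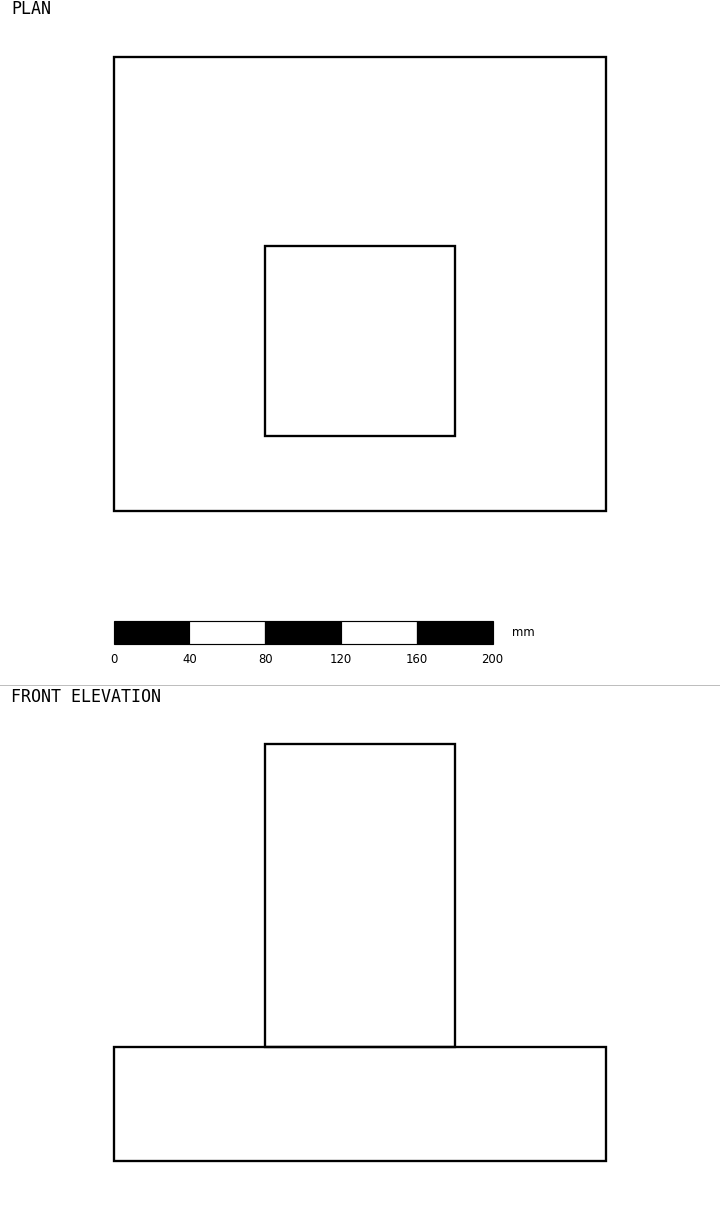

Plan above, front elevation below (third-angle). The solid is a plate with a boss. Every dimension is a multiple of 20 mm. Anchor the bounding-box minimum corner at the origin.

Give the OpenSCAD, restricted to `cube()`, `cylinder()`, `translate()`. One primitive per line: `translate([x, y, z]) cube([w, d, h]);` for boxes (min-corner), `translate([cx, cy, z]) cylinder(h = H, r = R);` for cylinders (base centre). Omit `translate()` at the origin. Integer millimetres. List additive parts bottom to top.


cube([260, 240, 60]);
translate([80, 40, 60]) cube([100, 100, 160]);


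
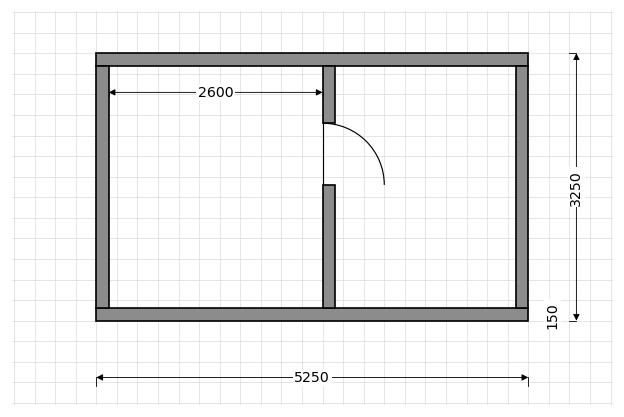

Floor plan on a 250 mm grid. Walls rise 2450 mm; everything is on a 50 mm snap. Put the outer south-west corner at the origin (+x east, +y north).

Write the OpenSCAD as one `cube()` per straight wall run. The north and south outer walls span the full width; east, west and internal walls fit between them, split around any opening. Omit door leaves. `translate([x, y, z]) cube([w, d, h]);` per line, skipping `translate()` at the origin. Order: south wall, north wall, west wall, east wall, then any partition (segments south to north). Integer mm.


cube([5250, 150, 2450]);
translate([0, 3100, 0]) cube([5250, 150, 2450]);
translate([0, 150, 0]) cube([150, 2950, 2450]);
translate([5100, 150, 0]) cube([150, 2950, 2450]);
translate([2750, 150, 0]) cube([150, 1500, 2450]);
translate([2750, 2400, 0]) cube([150, 700, 2450]);
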